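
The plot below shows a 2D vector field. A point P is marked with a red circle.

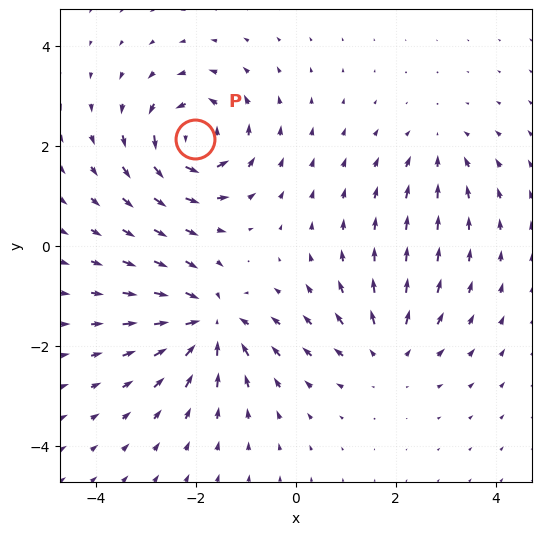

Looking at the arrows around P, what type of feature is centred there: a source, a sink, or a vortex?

vortex

At P (-2.0, 2.1) the arrows circulate counterclockwise. Divergence ≈0, curl about +7 — near-zero divergence with nonzero curl is a vortex.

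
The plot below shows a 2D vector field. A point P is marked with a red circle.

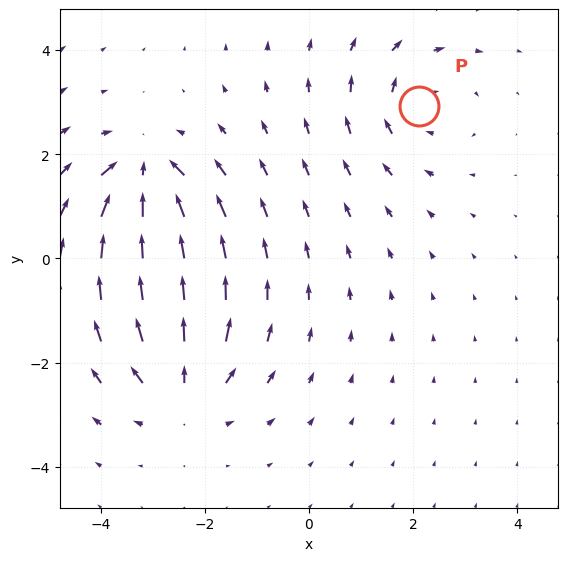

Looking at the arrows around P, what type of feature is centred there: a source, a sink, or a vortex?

At P (2.1, 2.9) the arrows circulate clockwise. Divergence ≈0, curl about -4 — near-zero divergence with nonzero curl is a vortex.

vortex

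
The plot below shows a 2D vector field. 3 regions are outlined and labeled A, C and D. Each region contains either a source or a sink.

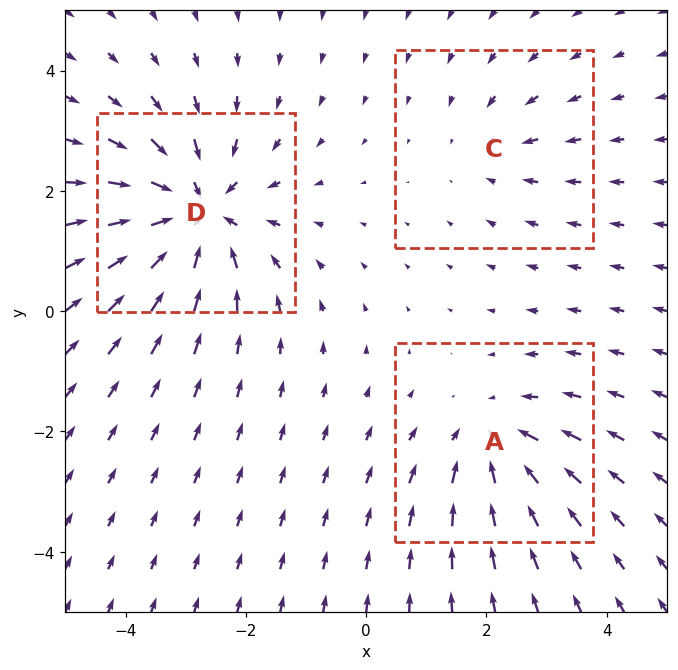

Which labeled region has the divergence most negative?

Divergence at each region's feature centre — A: about -3, C: about -2, D: about -5. Region D is most negative.

D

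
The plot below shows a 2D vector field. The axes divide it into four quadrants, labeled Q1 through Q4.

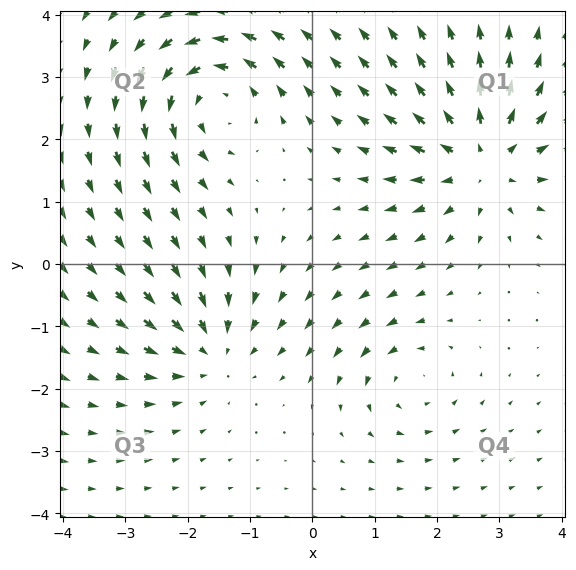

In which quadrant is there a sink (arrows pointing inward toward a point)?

The sink sits at approximately (-1.6, -1.4), which lies in quadrant Q3. The divergence there is about -4, negative as expected for a sink.

Q3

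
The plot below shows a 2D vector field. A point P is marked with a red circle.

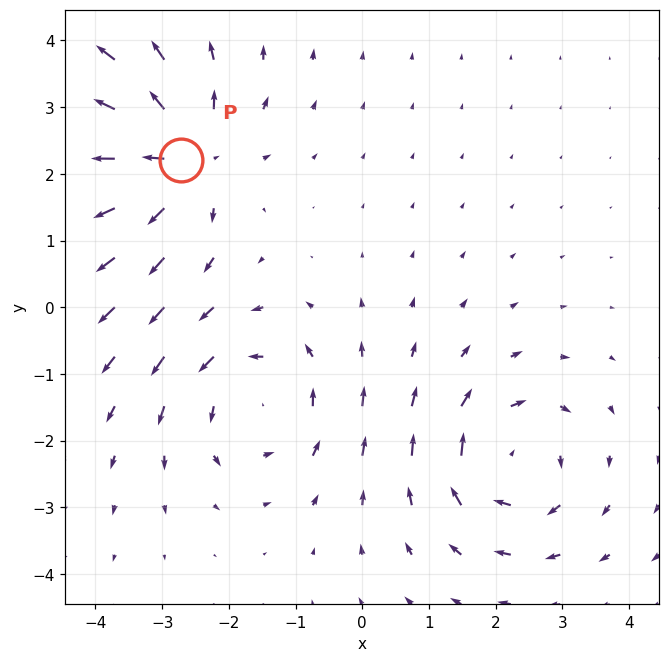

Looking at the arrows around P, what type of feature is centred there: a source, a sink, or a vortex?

source

At P (-2.7, 2.2) the arrows spread outward. Divergence about +6, curl ≈0 — positive divergence with near-zero curl is a source.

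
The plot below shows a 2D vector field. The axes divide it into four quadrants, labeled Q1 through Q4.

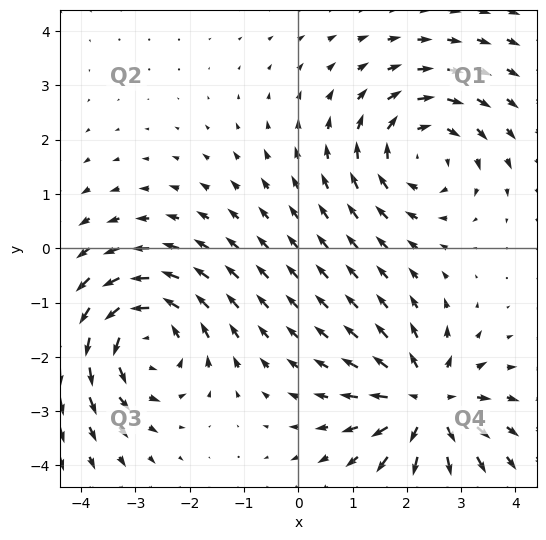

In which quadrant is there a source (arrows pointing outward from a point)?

Q4

The source sits at approximately (2.4, -2.9), which lies in quadrant Q4. The divergence there is about +5, positive as expected for a source.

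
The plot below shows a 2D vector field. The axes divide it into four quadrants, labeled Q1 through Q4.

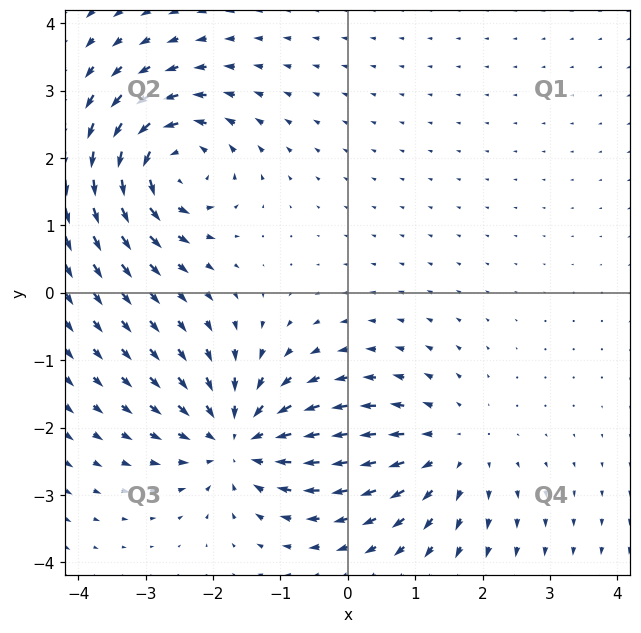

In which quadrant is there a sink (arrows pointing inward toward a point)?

The sink sits at approximately (-1.6, -2.2), which lies in quadrant Q3. The divergence there is about -4, negative as expected for a sink.

Q3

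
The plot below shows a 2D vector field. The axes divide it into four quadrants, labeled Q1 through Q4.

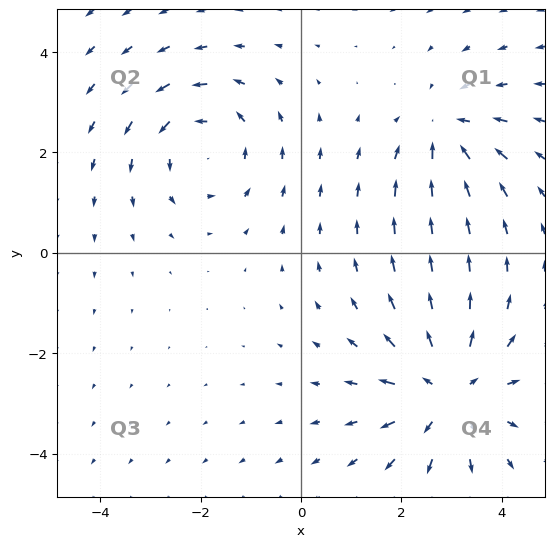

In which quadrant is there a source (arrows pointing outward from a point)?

Q4

The source sits at approximately (2.9, -2.8), which lies in quadrant Q4. The divergence there is about +4, positive as expected for a source.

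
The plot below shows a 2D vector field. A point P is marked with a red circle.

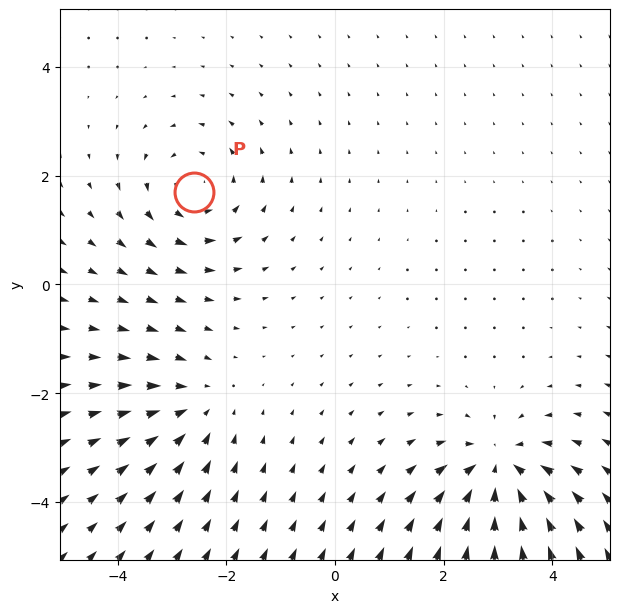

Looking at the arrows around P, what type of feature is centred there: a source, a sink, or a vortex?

vortex

At P (-2.6, 1.7) the arrows circulate counterclockwise. Divergence ≈0, curl about +4 — near-zero divergence with nonzero curl is a vortex.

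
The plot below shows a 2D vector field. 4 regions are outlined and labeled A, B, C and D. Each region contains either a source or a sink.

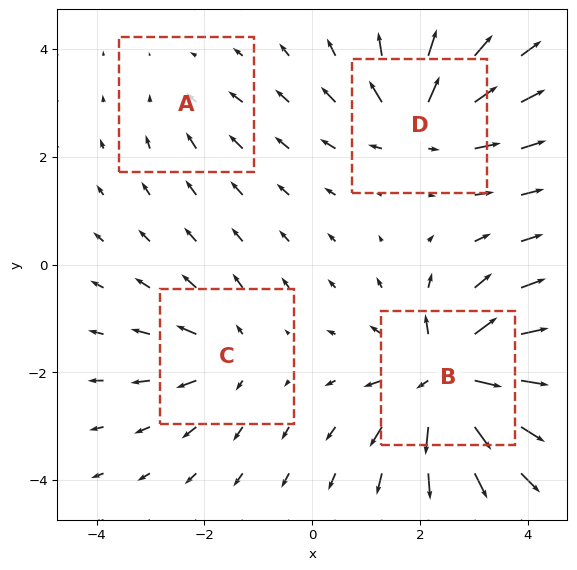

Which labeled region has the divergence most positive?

Divergence at each region's feature centre — A: about -2, B: about +9, C: about +4, D: about +6. Region B is most positive.

B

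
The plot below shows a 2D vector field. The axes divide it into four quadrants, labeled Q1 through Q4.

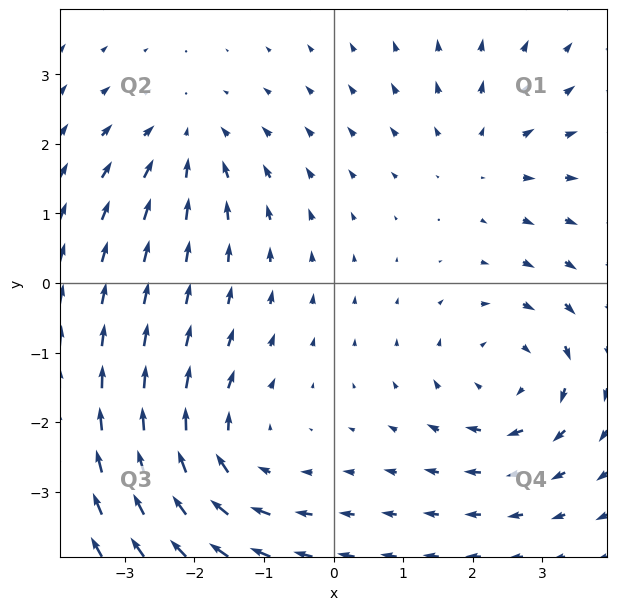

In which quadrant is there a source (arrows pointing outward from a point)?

Q1

The source sits at approximately (2.1, 1.9), which lies in quadrant Q1. The divergence there is about +3, positive as expected for a source.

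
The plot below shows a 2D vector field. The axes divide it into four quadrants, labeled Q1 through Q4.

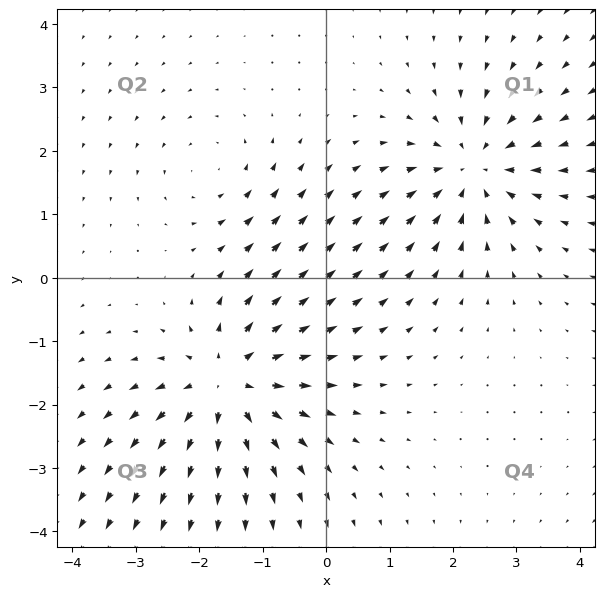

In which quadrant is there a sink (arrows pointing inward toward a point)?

Q1

The sink sits at approximately (2.3, 1.7), which lies in quadrant Q1. The divergence there is about -5, negative as expected for a sink.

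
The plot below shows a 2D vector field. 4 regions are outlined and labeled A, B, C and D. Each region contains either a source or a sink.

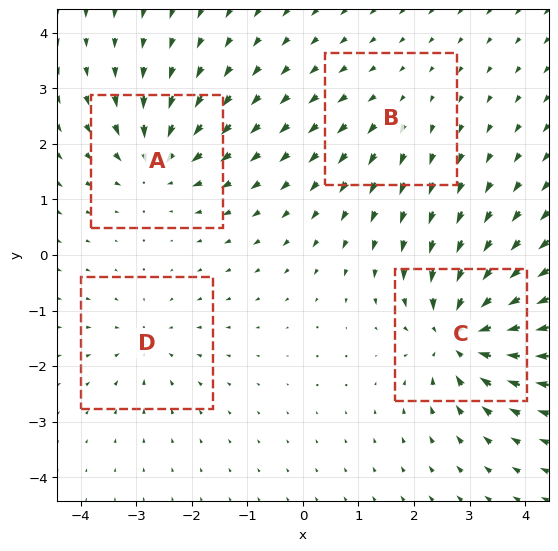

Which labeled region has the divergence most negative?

Divergence at each region's feature centre — A: about -6, B: about +2, C: about -8, D: about -4. Region C is most negative.

C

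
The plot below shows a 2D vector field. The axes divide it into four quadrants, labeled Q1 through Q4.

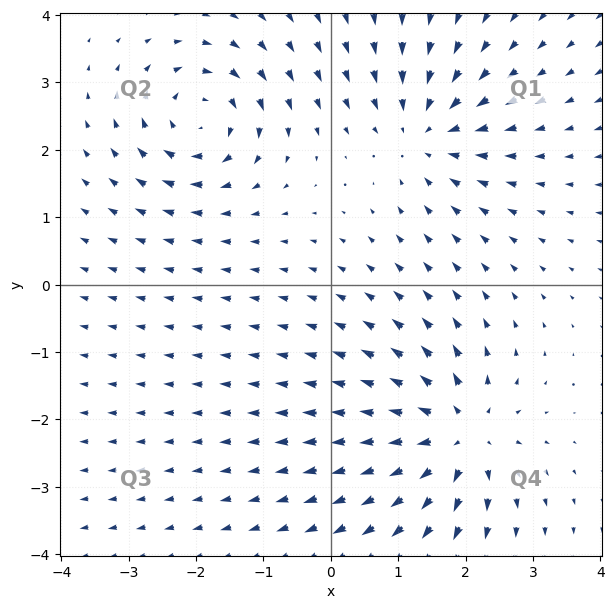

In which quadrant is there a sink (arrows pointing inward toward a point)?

Q1

The sink sits at approximately (1.4, 2.3), which lies in quadrant Q1. The divergence there is about -4, negative as expected for a sink.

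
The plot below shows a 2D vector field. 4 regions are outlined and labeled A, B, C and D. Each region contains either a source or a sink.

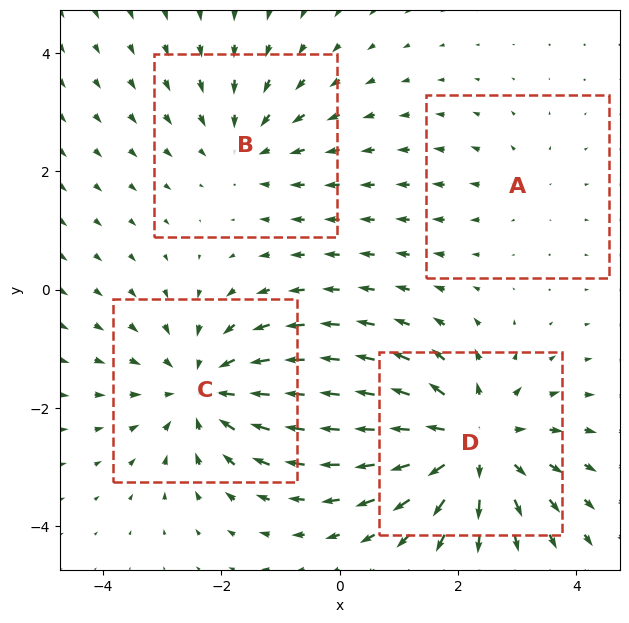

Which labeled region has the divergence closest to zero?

Divergence at each region's feature centre — A: about +2, B: about -3, C: about -4, D: about +5. Region A is closest to zero.

A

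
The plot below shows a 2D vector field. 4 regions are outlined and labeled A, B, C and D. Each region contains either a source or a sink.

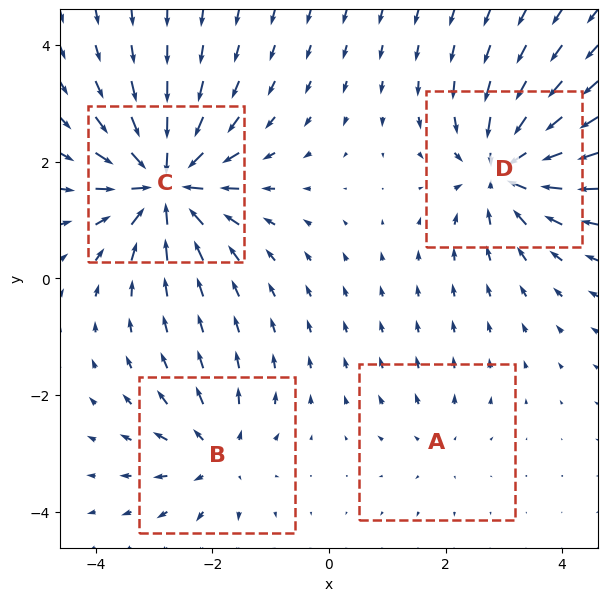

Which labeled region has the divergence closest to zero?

Divergence at each region's feature centre — A: about +2, B: about +4, C: about -8, D: about -7. Region A is closest to zero.

A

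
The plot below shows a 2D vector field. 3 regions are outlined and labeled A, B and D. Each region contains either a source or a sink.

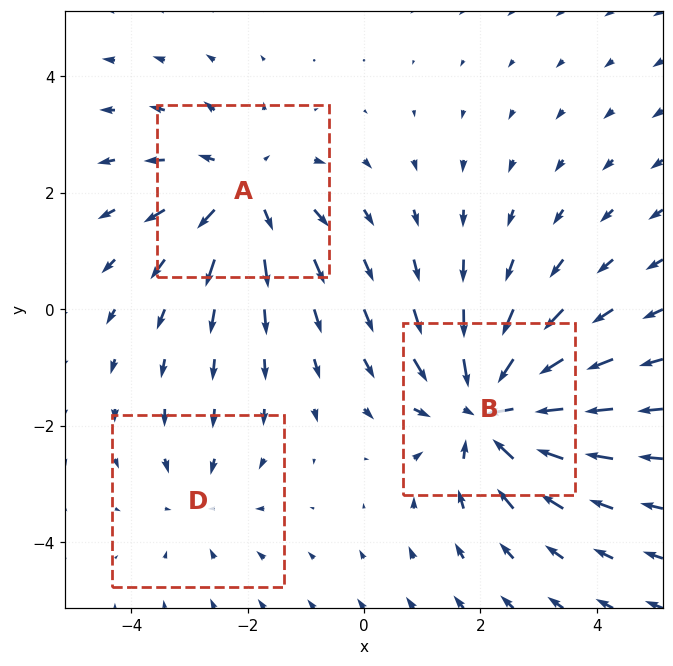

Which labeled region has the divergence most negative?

Divergence at each region's feature centre — A: about +3, B: about -4, D: about -2. Region B is most negative.

B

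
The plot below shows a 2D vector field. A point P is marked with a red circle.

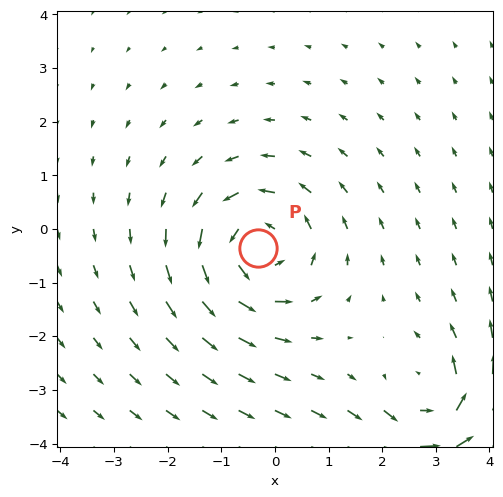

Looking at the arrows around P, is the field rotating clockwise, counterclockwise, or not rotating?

Near P at (-0.3, -0.4) the arrows circulate counterclockwise. The curl (z-component) there is about +4; positive curl means counterclockwise rotation.

counterclockwise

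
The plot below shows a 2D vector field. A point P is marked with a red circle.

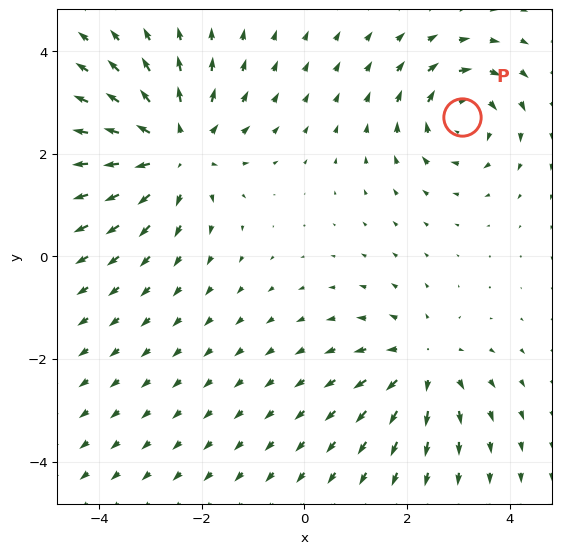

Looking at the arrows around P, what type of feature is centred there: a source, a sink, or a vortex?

At P (3.1, 2.7) the arrows circulate clockwise. Divergence ≈0, curl about -4 — near-zero divergence with nonzero curl is a vortex.

vortex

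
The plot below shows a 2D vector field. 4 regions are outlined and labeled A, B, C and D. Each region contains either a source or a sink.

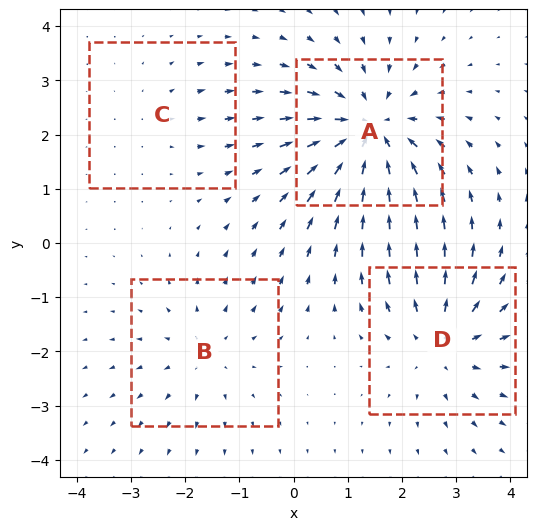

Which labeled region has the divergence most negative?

Divergence at each region's feature centre — A: about -7, B: about +3, C: about +2, D: about +5. Region A is most negative.

A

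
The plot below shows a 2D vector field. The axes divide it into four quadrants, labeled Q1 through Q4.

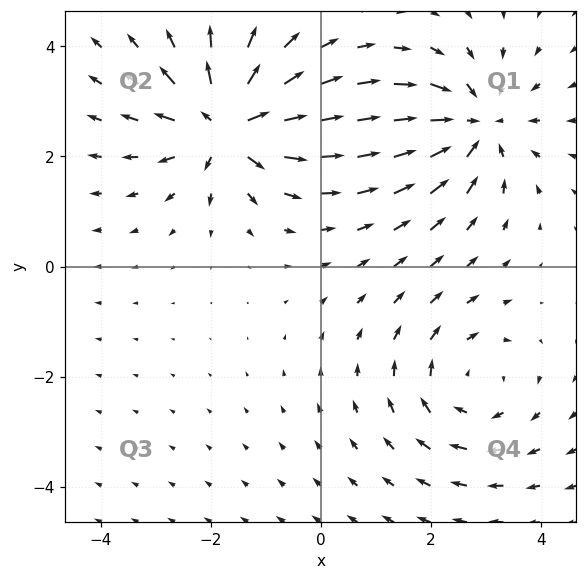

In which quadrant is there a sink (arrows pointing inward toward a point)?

The sink sits at approximately (2.8, 2.6), which lies in quadrant Q1. The divergence there is about -4, negative as expected for a sink.

Q1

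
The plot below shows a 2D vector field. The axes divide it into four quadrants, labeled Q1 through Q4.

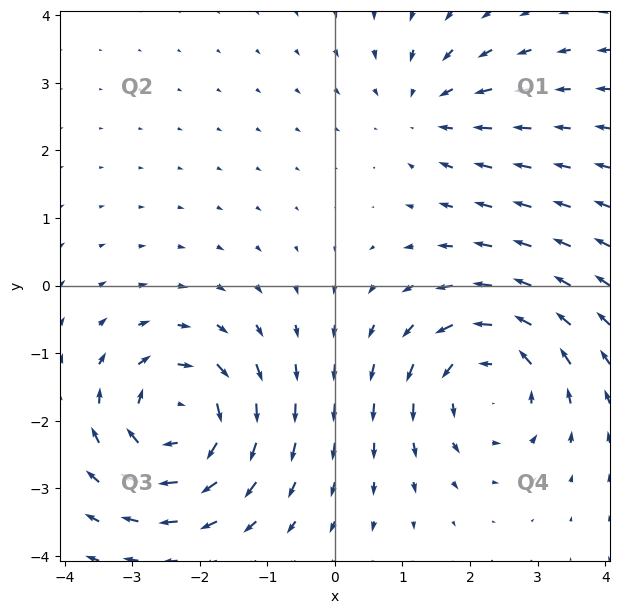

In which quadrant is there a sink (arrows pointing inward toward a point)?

Q1

The sink sits at approximately (1.4, 2.6), which lies in quadrant Q1. The divergence there is about -3, negative as expected for a sink.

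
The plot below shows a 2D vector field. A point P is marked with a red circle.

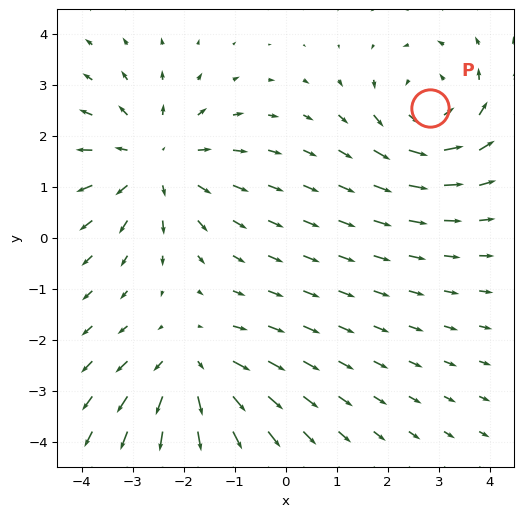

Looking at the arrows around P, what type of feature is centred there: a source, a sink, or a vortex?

vortex

At P (2.8, 2.5) the arrows circulate counterclockwise. Divergence ≈0, curl about +4 — near-zero divergence with nonzero curl is a vortex.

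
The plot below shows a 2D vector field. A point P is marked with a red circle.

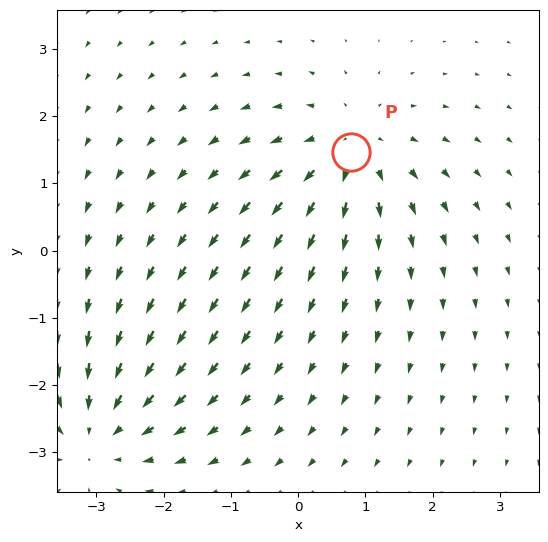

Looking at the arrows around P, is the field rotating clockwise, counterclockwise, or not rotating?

Near P at (0.8, 1.5) the arrows show no circulation. The curl there is ≈0.

not rotating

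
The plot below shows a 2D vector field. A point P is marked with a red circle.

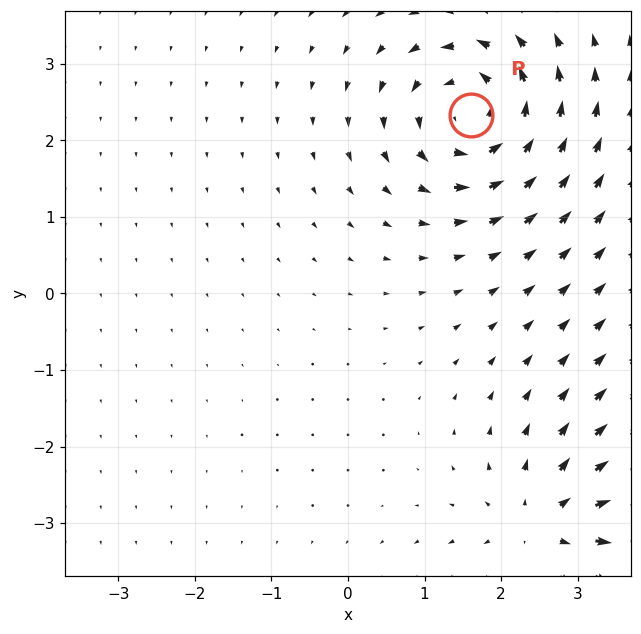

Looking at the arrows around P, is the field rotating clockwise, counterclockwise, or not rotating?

Near P at (1.6, 2.3) the arrows circulate counterclockwise. The curl (z-component) there is about +5; positive curl means counterclockwise rotation.

counterclockwise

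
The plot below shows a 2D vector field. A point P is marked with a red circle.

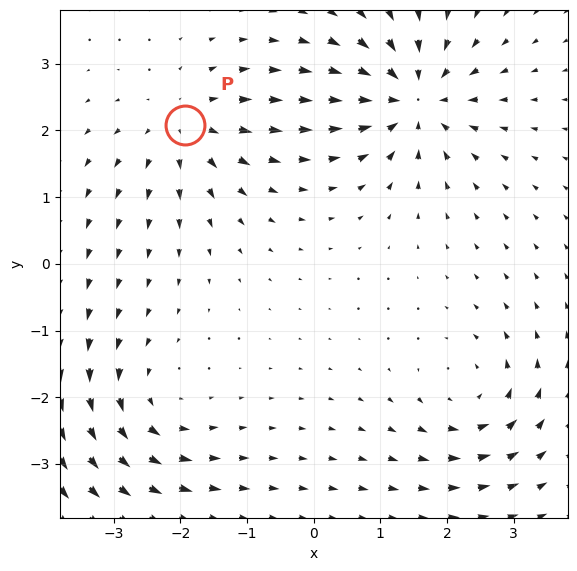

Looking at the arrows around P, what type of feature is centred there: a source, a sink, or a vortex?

At P (-1.9, 2.1) the arrows spread outward. Divergence about +4, curl ≈0 — positive divergence with near-zero curl is a source.

source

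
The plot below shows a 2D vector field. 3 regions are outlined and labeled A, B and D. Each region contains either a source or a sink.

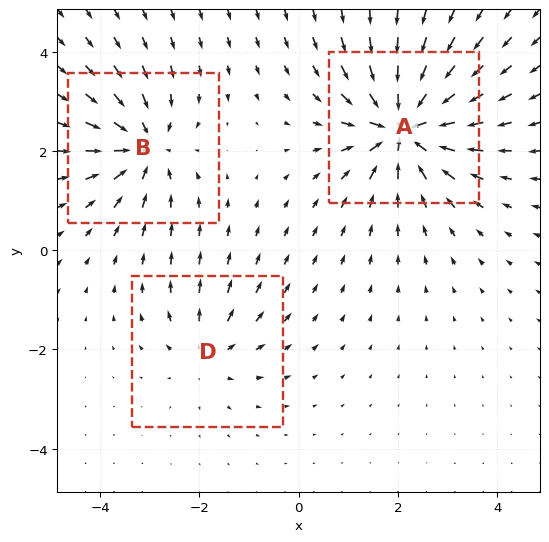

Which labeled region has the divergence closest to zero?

Divergence at each region's feature centre — A: about -6, B: about -4, D: about +3. Region D is closest to zero.

D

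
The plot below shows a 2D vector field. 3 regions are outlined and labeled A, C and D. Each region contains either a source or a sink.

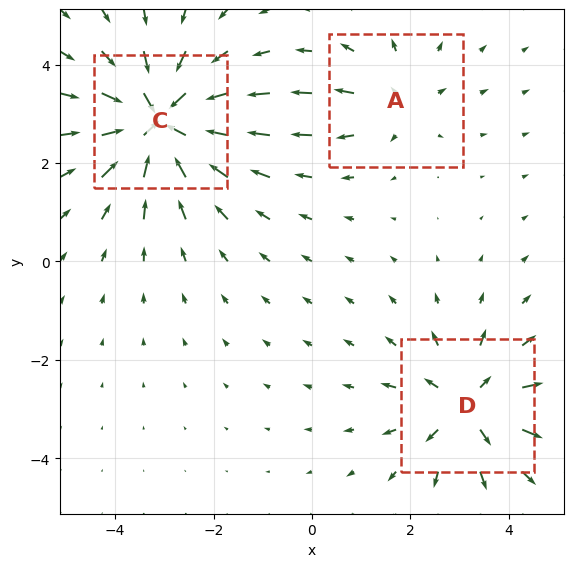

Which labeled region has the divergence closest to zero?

A

Divergence at each region's feature centre — A: about +2, C: about -5, D: about +3. Region A is closest to zero.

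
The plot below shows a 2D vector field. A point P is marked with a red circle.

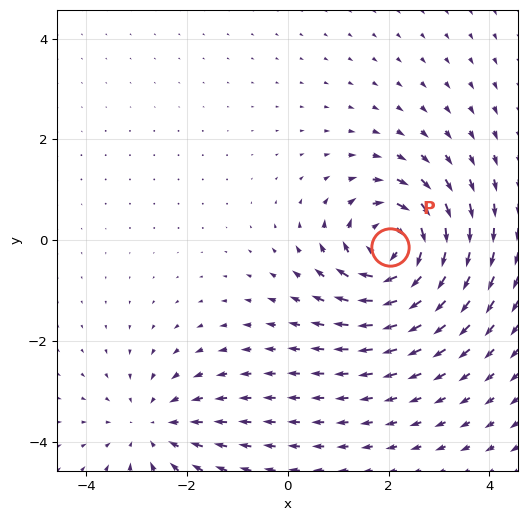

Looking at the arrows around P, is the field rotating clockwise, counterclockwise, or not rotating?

Near P at (2.0, -0.1) the arrows circulate clockwise. The curl (z-component) there is about -6; negative curl means clockwise rotation.

clockwise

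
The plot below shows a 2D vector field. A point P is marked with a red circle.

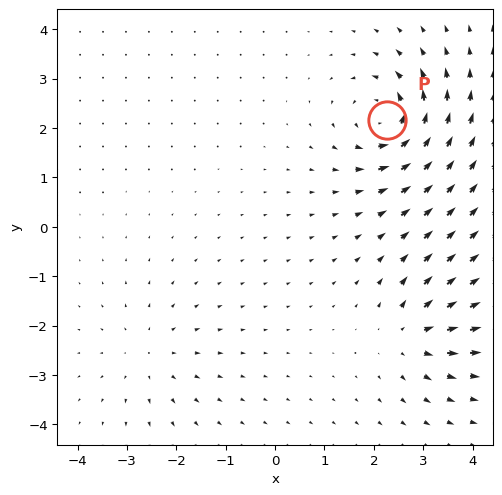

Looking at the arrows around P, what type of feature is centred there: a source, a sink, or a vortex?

At P (2.3, 2.2) the arrows circulate counterclockwise. Divergence ≈0, curl about +7 — near-zero divergence with nonzero curl is a vortex.

vortex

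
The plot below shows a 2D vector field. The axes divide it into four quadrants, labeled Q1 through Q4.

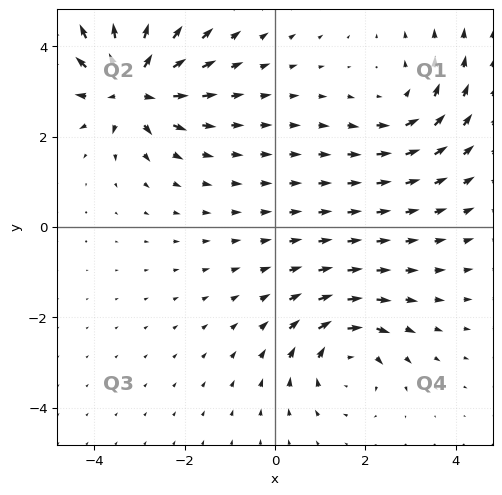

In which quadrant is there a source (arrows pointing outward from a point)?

The source sits at approximately (-3.2, 3.1), which lies in quadrant Q2. The divergence there is about +7, positive as expected for a source.

Q2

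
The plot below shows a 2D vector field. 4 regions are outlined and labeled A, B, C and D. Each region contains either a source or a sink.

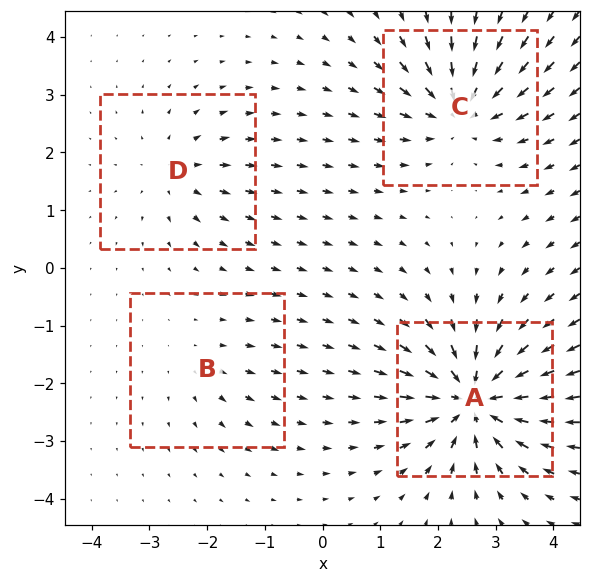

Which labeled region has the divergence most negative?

A

Divergence at each region's feature centre — A: about -9, B: about +2, C: about -6, D: about +4. Region A is most negative.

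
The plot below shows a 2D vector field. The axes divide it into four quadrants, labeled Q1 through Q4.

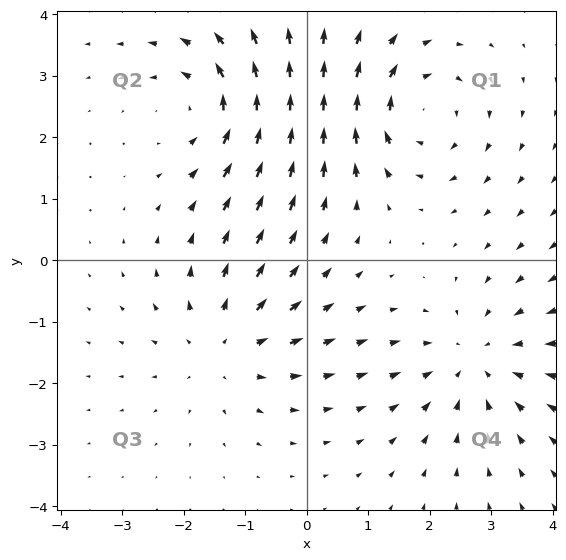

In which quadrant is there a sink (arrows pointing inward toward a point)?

The sink sits at approximately (2.7, -1.7), which lies in quadrant Q4. The divergence there is about -3, negative as expected for a sink.

Q4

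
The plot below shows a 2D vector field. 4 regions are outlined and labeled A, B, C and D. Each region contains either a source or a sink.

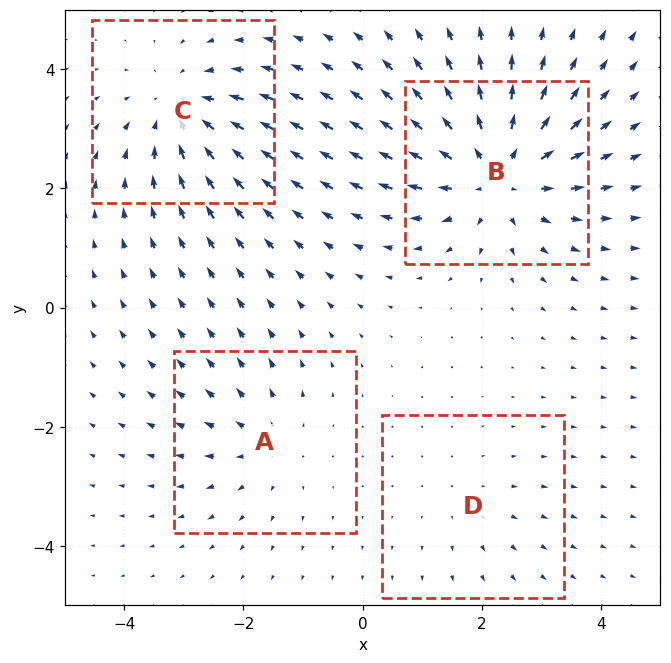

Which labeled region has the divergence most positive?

Divergence at each region's feature centre — A: about +3, B: about +6, C: about -5, D: about +2. Region B is most positive.

B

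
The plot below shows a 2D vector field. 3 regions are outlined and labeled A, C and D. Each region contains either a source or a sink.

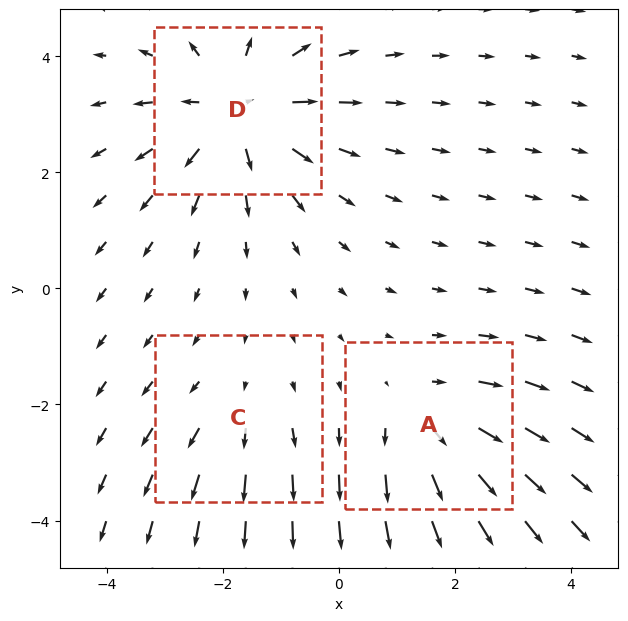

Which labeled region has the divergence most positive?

Divergence at each region's feature centre — A: about +3, C: about +2, D: about +4. Region D is most positive.

D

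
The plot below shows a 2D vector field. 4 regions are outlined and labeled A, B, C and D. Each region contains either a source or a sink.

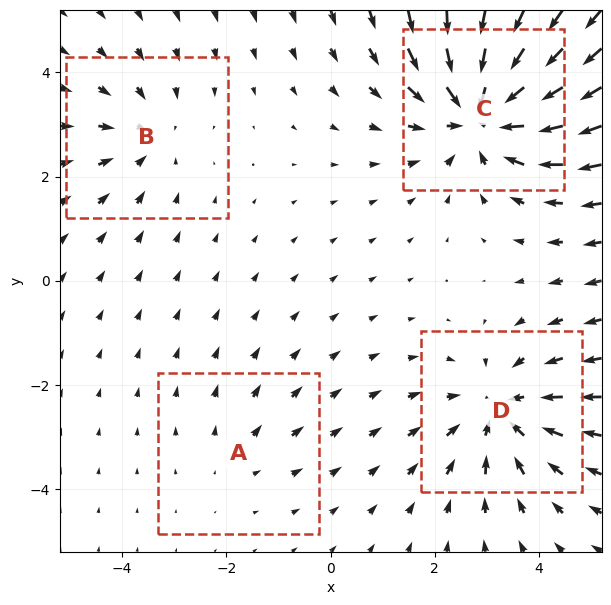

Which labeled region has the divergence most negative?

Divergence at each region's feature centre — A: about +2, B: about -3, C: about -6, D: about -4. Region C is most negative.

C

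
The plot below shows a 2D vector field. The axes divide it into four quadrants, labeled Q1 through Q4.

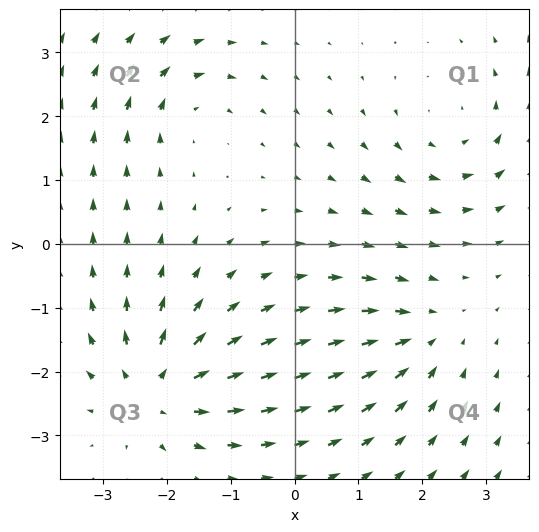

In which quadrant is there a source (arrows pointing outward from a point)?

The source sits at approximately (-2.2, -2.3), which lies in quadrant Q3. The divergence there is about +5, positive as expected for a source.

Q3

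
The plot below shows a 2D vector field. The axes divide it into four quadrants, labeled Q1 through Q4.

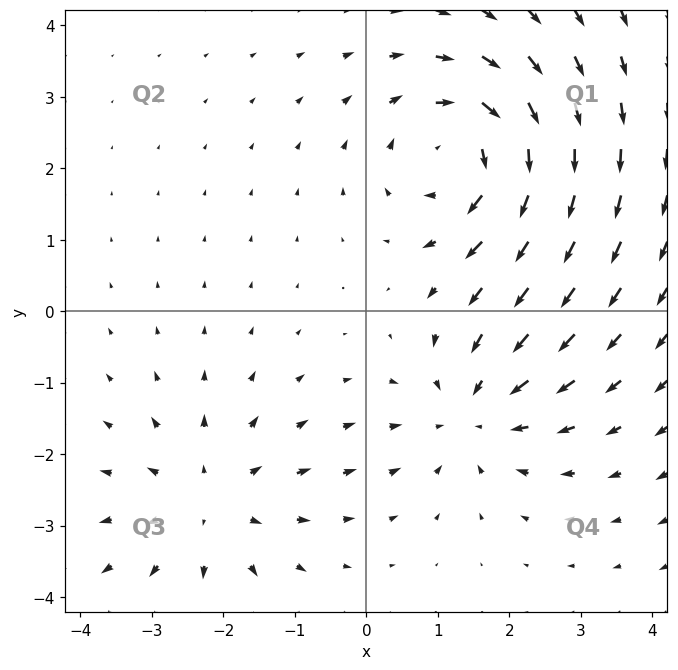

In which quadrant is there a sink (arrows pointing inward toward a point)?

The sink sits at approximately (1.5, -1.4), which lies in quadrant Q4. The divergence there is about -3, negative as expected for a sink.

Q4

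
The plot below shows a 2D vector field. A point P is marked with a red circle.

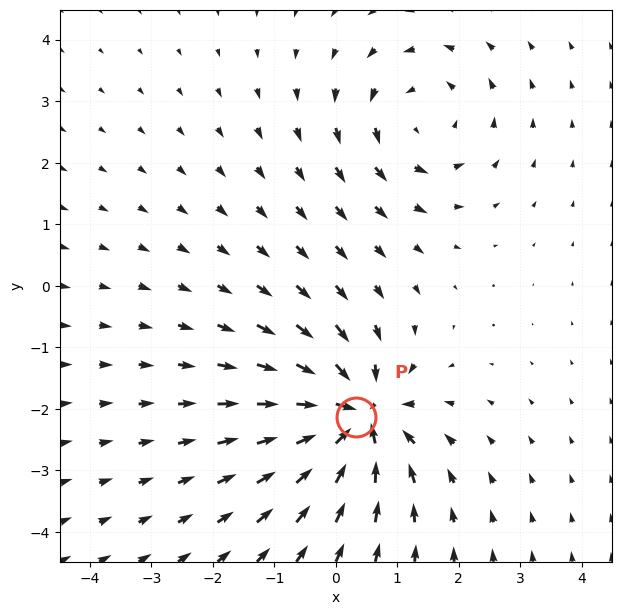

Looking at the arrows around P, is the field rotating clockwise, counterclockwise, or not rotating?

Near P at (0.3, -2.1) the arrows show no circulation. The curl there is ≈0.

not rotating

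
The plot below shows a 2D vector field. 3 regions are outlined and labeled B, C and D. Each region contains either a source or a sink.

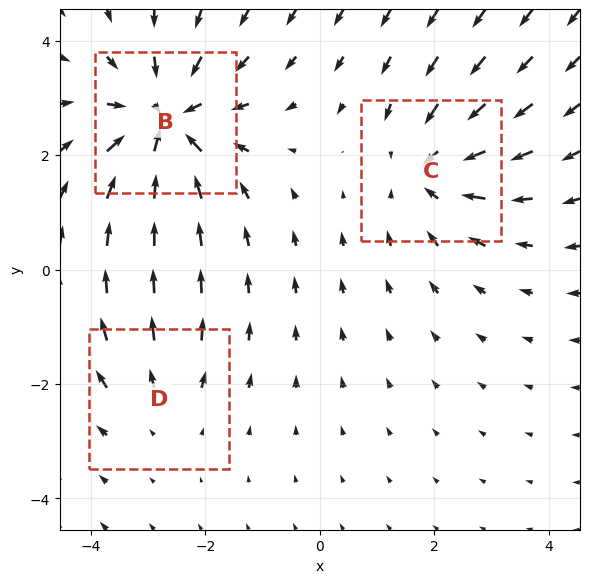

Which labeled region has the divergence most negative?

B

Divergence at each region's feature centre — B: about -5, C: about -3, D: about +2. Region B is most negative.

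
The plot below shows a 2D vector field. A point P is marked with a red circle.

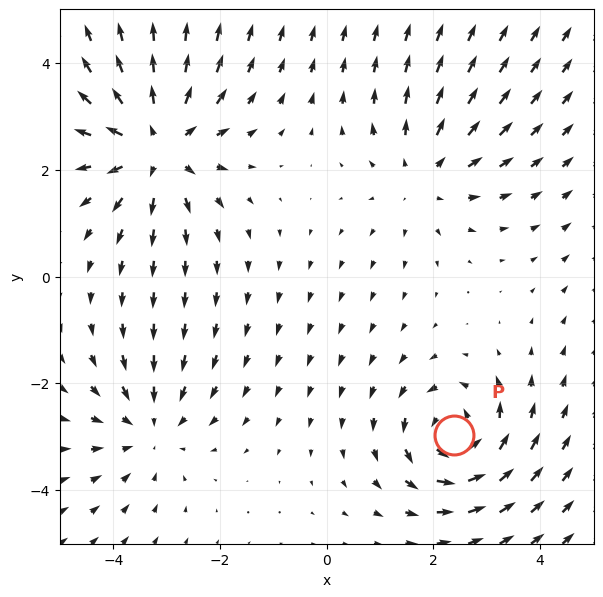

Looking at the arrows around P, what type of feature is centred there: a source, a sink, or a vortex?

vortex

At P (2.4, -3.0) the arrows circulate counterclockwise. Divergence ≈0, curl about +5 — near-zero divergence with nonzero curl is a vortex.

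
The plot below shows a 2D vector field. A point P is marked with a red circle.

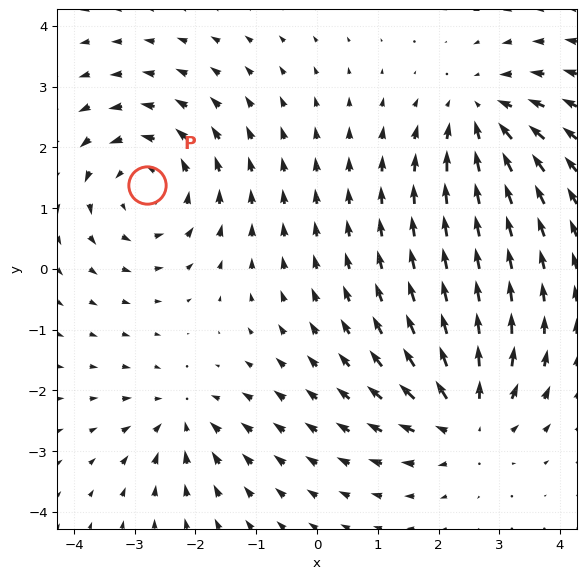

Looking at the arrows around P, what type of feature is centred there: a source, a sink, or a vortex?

vortex

At P (-2.8, 1.4) the arrows circulate counterclockwise. Divergence ≈0, curl about +4 — near-zero divergence with nonzero curl is a vortex.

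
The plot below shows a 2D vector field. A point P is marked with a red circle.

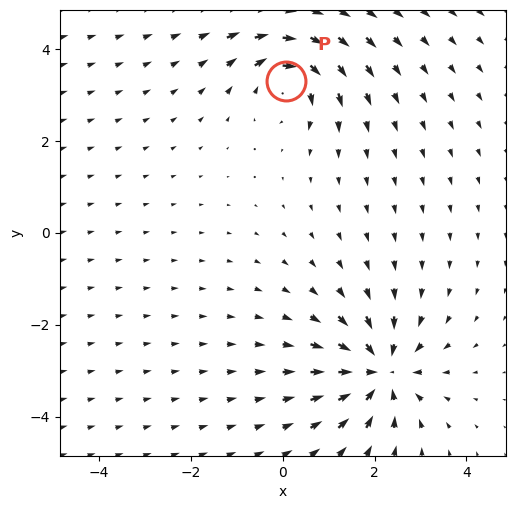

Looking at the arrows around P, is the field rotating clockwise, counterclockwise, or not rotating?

clockwise

Near P at (0.1, 3.3) the arrows circulate clockwise. The curl (z-component) there is about -5; negative curl means clockwise rotation.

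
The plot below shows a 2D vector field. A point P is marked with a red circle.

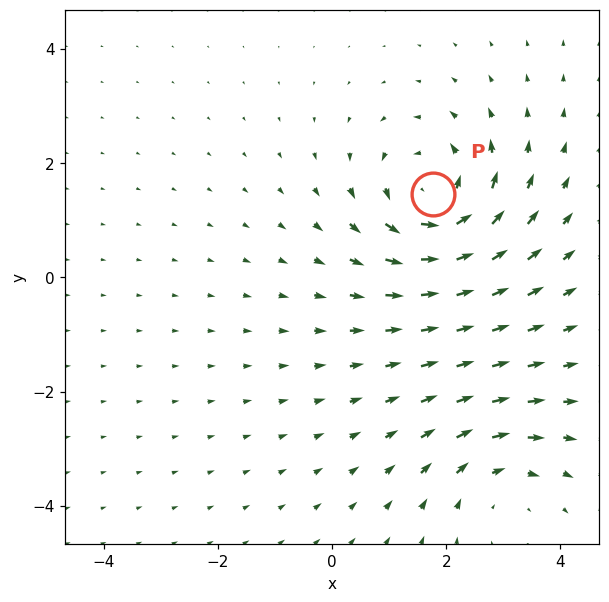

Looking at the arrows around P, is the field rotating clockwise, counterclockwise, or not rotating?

Near P at (1.8, 1.5) the arrows circulate counterclockwise. The curl (z-component) there is about +5; positive curl means counterclockwise rotation.

counterclockwise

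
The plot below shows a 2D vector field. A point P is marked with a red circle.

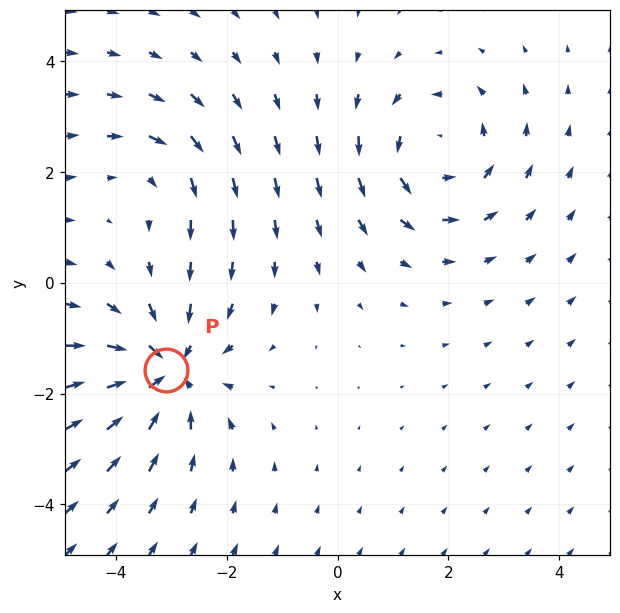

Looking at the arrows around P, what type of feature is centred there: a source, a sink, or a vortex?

sink

At P (-3.1, -1.6) the arrows converge inward. Divergence about -5, curl ≈0 — negative divergence with near-zero curl is a sink.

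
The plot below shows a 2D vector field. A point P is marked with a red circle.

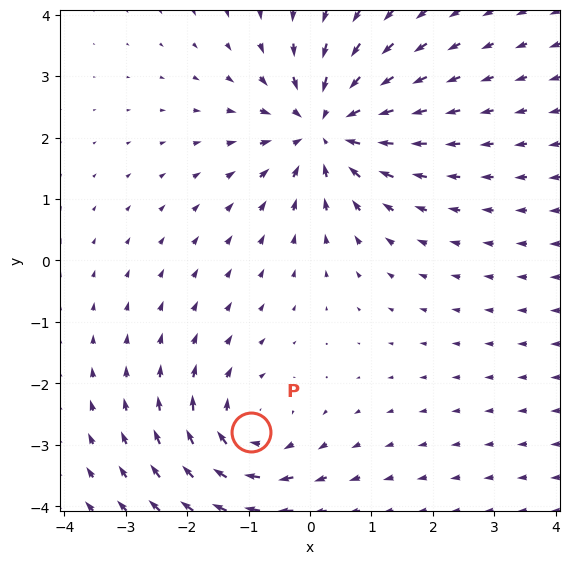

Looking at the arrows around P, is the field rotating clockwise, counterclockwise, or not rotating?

Near P at (-1.0, -2.8) the arrows circulate clockwise. The curl (z-component) there is about -3; negative curl means clockwise rotation.

clockwise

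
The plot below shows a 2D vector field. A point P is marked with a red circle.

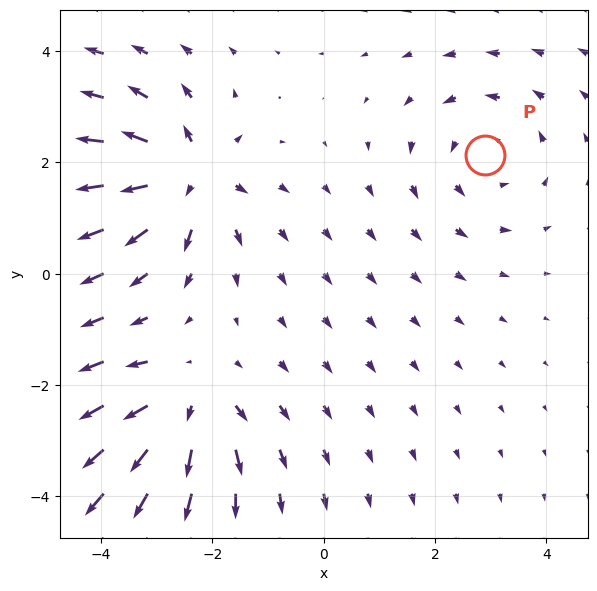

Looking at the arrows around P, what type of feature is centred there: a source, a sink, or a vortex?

vortex

At P (2.9, 2.1) the arrows circulate counterclockwise. Divergence ≈0, curl about +3 — near-zero divergence with nonzero curl is a vortex.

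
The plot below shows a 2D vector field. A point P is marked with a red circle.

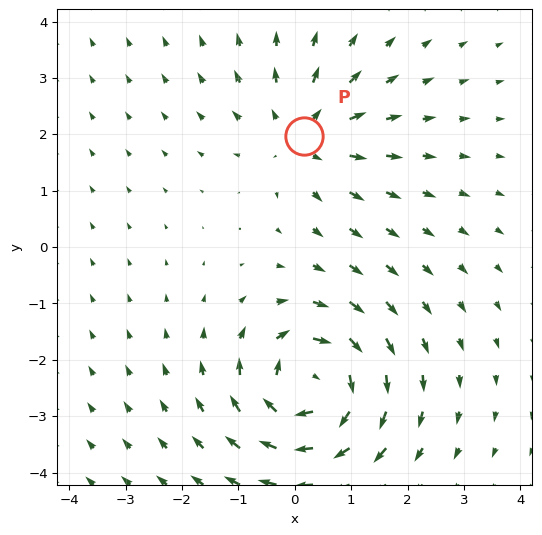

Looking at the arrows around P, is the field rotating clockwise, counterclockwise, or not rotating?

not rotating

Near P at (0.2, 2.0) the arrows show no circulation. The curl there is ≈0.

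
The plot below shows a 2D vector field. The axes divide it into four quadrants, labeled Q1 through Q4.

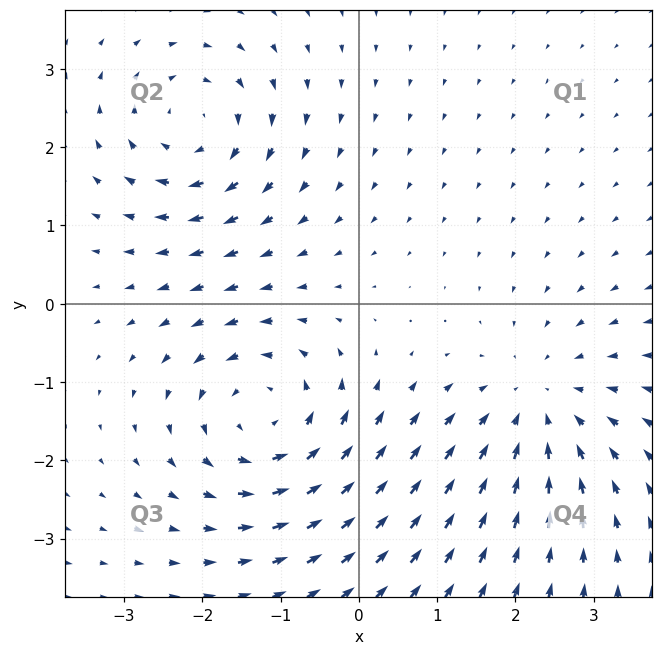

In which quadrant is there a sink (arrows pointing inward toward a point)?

The sink sits at approximately (2.3, -1.3), which lies in quadrant Q4. The divergence there is about -4, negative as expected for a sink.

Q4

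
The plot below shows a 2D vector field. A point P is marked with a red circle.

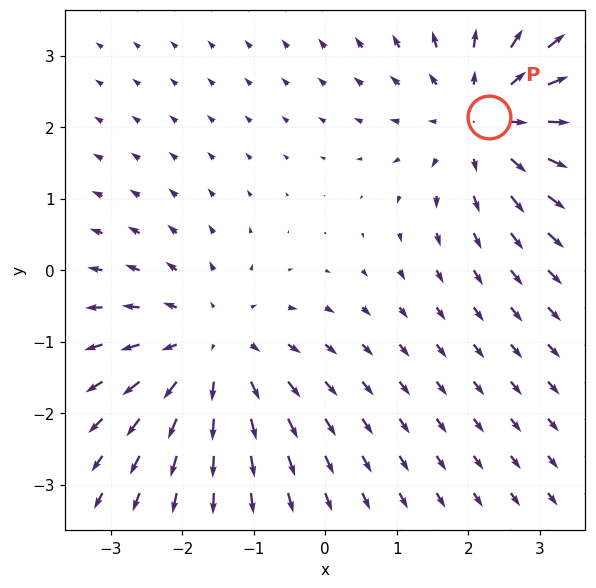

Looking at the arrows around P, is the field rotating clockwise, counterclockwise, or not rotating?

Near P at (2.3, 2.1) the arrows show no circulation. The curl there is ≈0.

not rotating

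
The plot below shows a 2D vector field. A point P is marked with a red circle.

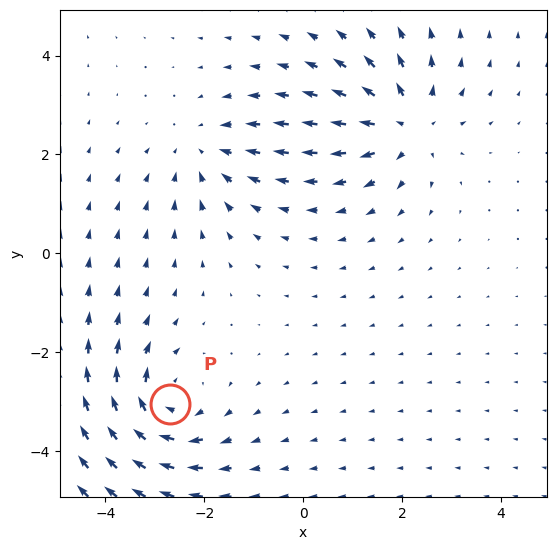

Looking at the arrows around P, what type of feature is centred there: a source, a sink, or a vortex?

At P (-2.7, -3.1) the arrows circulate clockwise. Divergence ≈0, curl about -4 — near-zero divergence with nonzero curl is a vortex.

vortex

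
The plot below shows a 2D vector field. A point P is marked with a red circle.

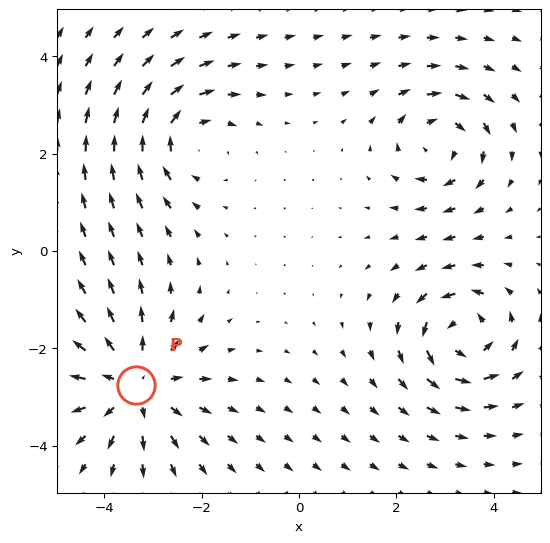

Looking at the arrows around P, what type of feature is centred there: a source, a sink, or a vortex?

source

At P (-3.4, -2.8) the arrows spread outward. Divergence about +5, curl ≈0 — positive divergence with near-zero curl is a source.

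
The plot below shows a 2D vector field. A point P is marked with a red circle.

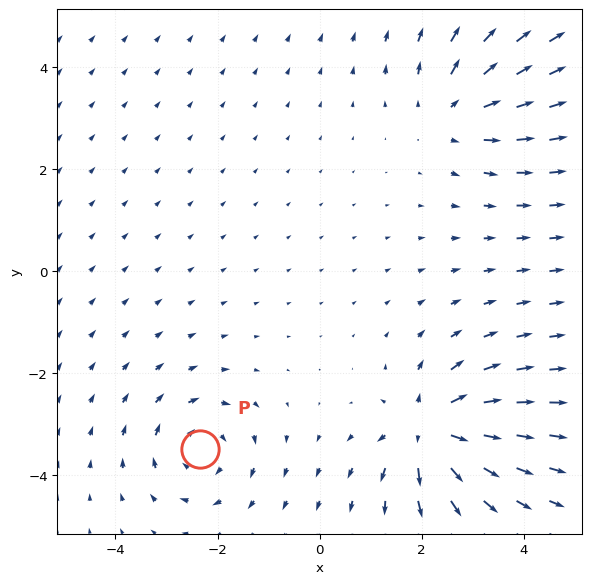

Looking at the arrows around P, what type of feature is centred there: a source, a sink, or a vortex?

At P (-2.3, -3.5) the arrows circulate clockwise. Divergence ≈0, curl about -4 — near-zero divergence with nonzero curl is a vortex.

vortex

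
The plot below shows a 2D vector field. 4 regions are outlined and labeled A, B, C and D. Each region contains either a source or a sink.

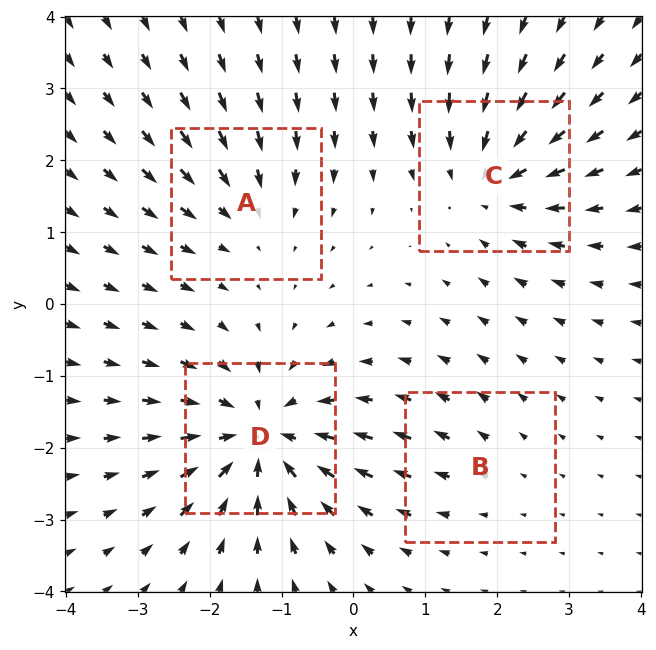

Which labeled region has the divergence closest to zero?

Divergence at each region's feature centre — A: about -3, B: about +2, C: about -5, D: about -7. Region B is closest to zero.

B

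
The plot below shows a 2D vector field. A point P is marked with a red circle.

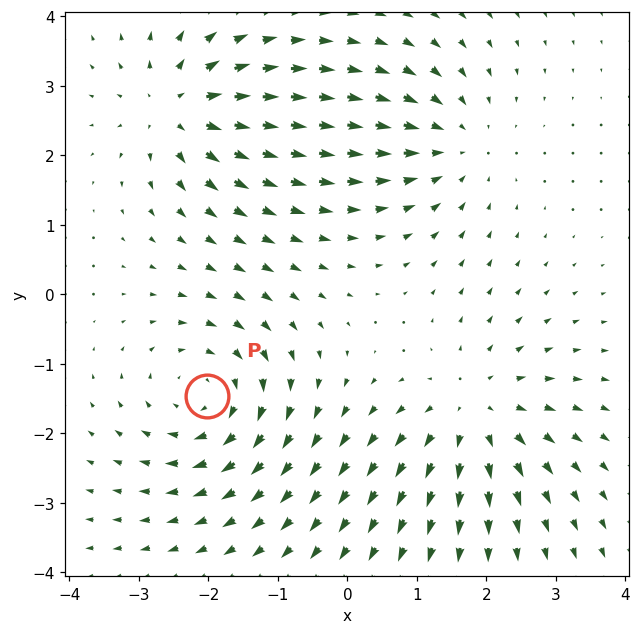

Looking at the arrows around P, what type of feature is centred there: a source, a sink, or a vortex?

At P (-2.0, -1.5) the arrows circulate clockwise. Divergence ≈0, curl about -5 — near-zero divergence with nonzero curl is a vortex.

vortex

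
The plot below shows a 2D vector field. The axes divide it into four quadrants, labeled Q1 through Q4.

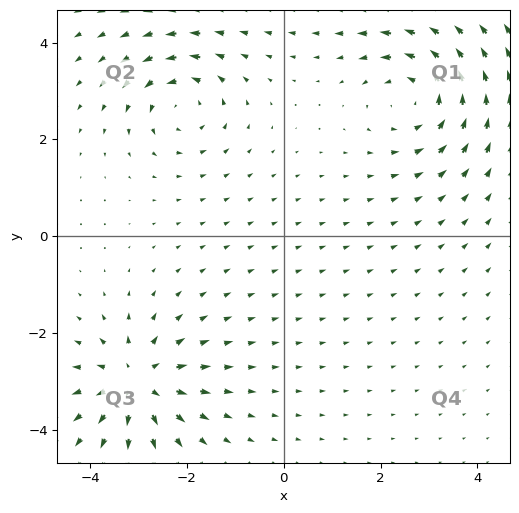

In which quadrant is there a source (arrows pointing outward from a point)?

The source sits at approximately (-3.0, -3.0), which lies in quadrant Q3. The divergence there is about +5, positive as expected for a source.

Q3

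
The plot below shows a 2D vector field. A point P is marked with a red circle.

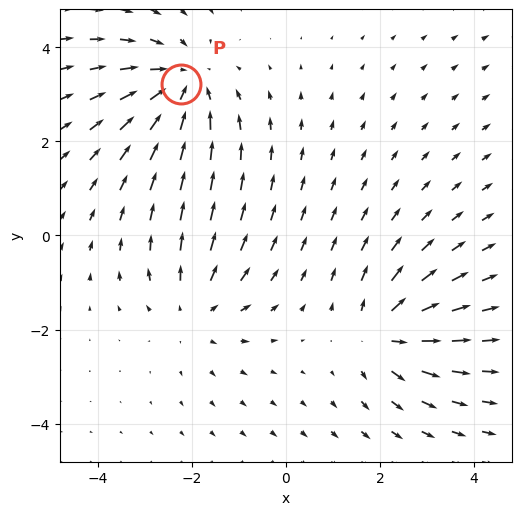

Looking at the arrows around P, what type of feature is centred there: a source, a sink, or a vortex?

At P (-2.2, 3.2) the arrows converge inward. Divergence about -3, curl ≈0 — negative divergence with near-zero curl is a sink.

sink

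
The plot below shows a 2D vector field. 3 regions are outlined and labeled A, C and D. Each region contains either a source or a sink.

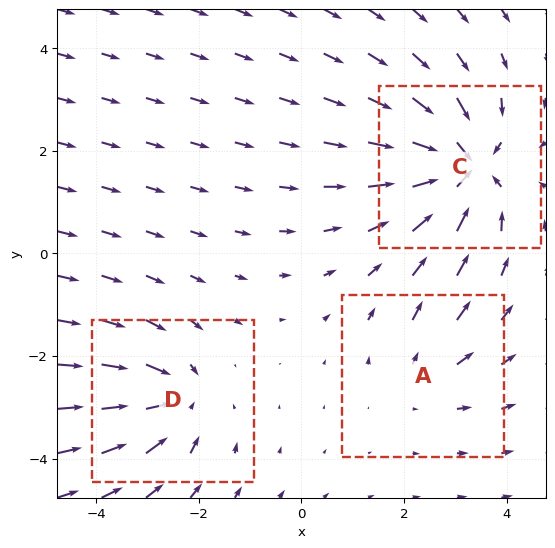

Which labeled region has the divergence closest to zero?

Divergence at each region's feature centre — A: about +2, C: about -5, D: about -3. Region A is closest to zero.

A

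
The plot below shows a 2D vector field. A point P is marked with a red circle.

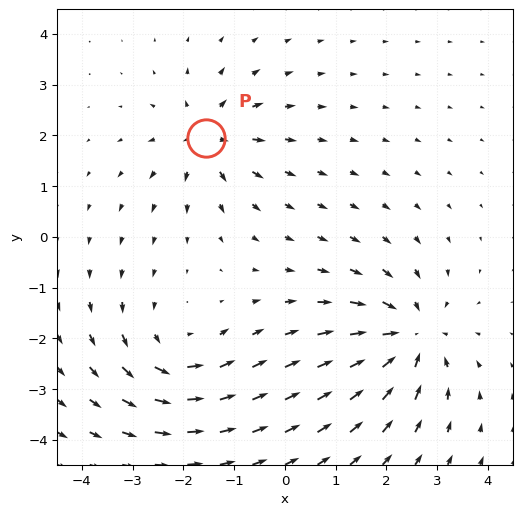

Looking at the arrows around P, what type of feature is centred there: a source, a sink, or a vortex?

source

At P (-1.6, 1.9) the arrows spread outward. Divergence about +4, curl ≈0 — positive divergence with near-zero curl is a source.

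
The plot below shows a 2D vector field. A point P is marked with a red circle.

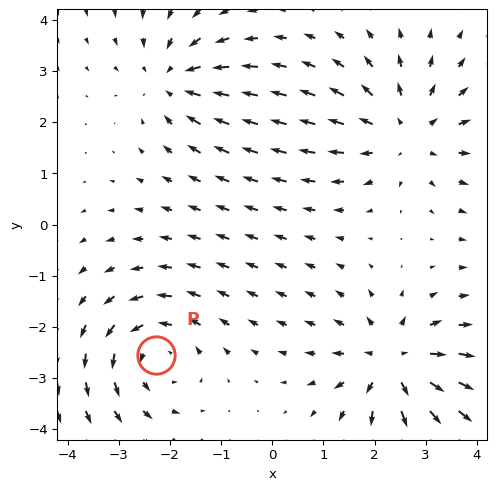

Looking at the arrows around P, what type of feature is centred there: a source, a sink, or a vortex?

vortex

At P (-2.3, -2.5) the arrows circulate counterclockwise. Divergence ≈0, curl about +4 — near-zero divergence with nonzero curl is a vortex.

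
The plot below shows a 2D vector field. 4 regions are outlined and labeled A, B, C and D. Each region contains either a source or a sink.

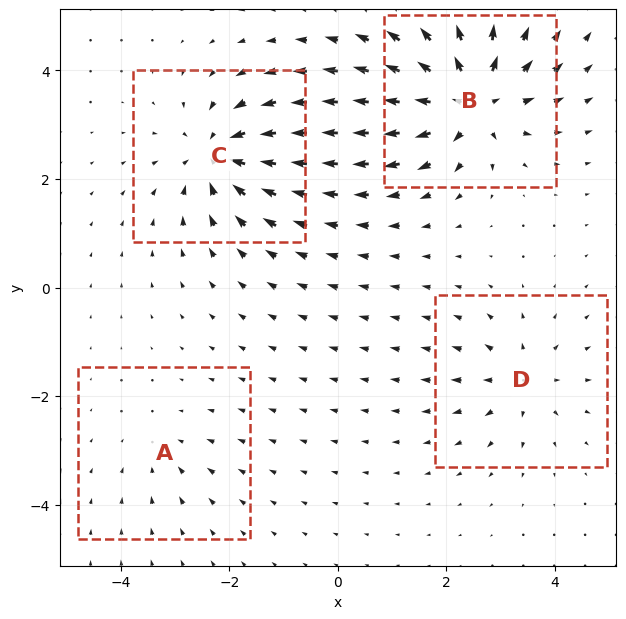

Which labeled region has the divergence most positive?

Divergence at each region's feature centre — A: about -2, B: about +8, C: about -6, D: about +4. Region B is most positive.

B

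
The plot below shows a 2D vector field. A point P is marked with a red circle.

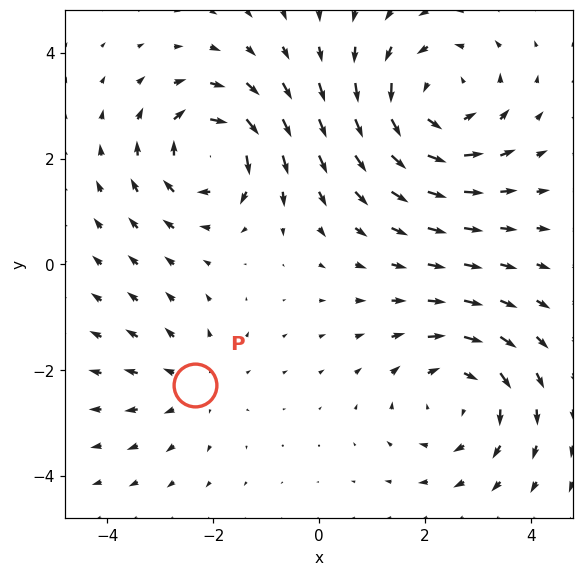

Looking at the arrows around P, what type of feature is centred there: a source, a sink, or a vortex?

At P (-2.4, -2.3) the arrows spread outward. Divergence about +2, curl ≈0 — positive divergence with near-zero curl is a source.

source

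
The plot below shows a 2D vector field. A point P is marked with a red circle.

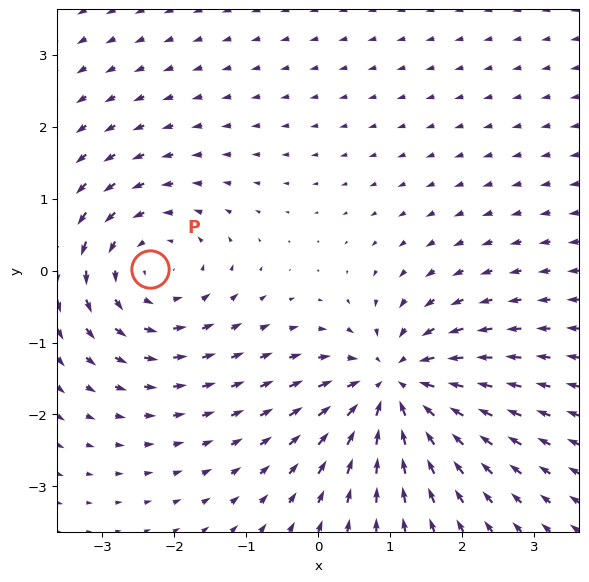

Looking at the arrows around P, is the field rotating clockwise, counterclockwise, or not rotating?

Near P at (-2.3, 0.0) the arrows circulate counterclockwise. The curl (z-component) there is about +2; positive curl means counterclockwise rotation.

counterclockwise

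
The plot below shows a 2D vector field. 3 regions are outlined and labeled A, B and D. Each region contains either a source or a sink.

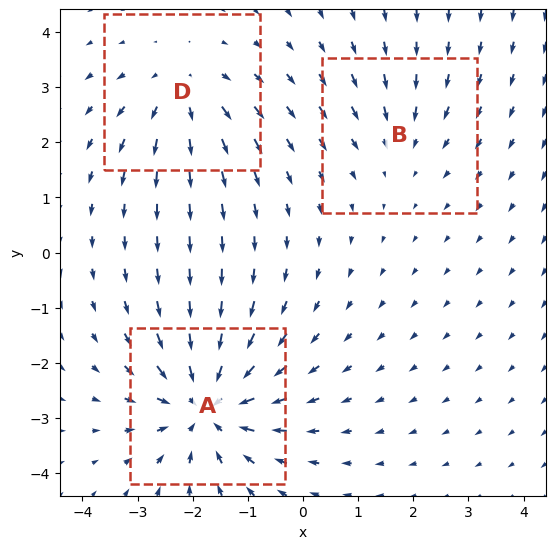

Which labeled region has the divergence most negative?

Divergence at each region's feature centre — A: about -5, B: about -2, D: about +3. Region A is most negative.

A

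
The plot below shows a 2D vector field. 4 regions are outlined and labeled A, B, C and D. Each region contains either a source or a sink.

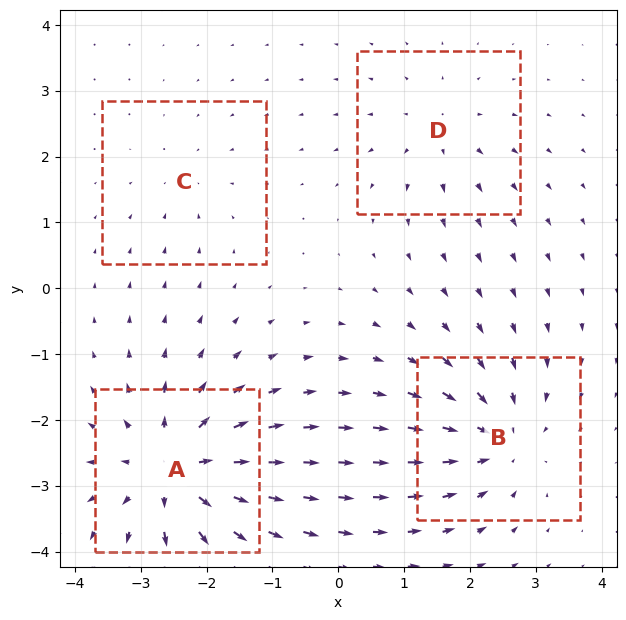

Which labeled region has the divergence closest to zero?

C

Divergence at each region's feature centre — A: about +8, B: about -5, C: about -2, D: about +3. Region C is closest to zero.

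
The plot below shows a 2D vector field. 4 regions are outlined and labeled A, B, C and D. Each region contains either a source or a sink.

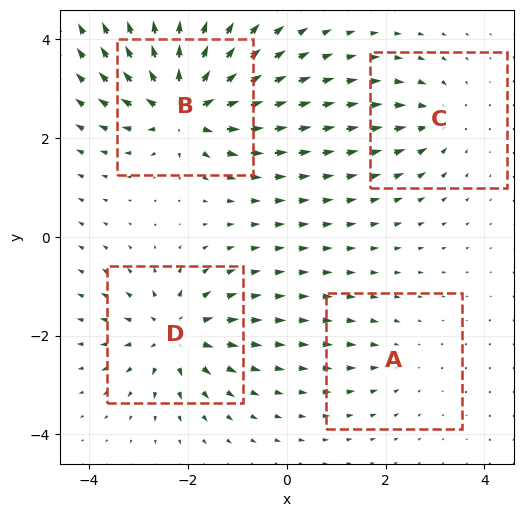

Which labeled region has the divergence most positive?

Divergence at each region's feature centre — A: about -2, B: about +9, C: about -4, D: about +6. Region B is most positive.

B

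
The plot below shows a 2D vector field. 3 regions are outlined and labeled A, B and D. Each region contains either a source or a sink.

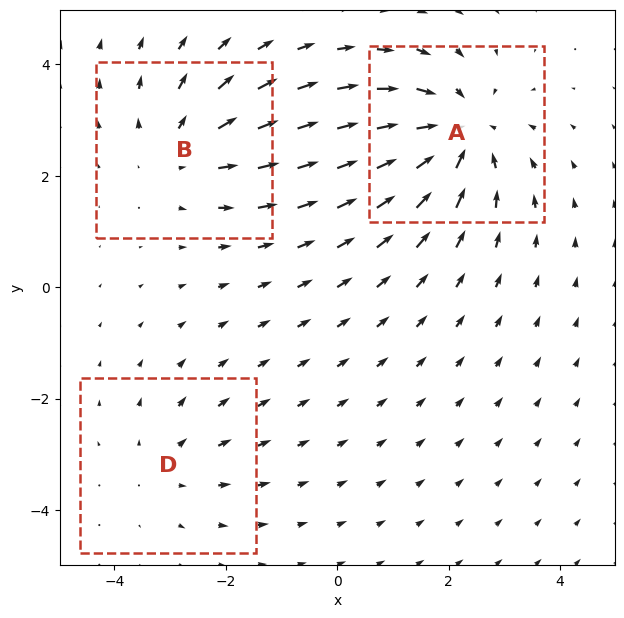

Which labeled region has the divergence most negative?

A

Divergence at each region's feature centre — A: about -4, B: about +3, D: about +2. Region A is most negative.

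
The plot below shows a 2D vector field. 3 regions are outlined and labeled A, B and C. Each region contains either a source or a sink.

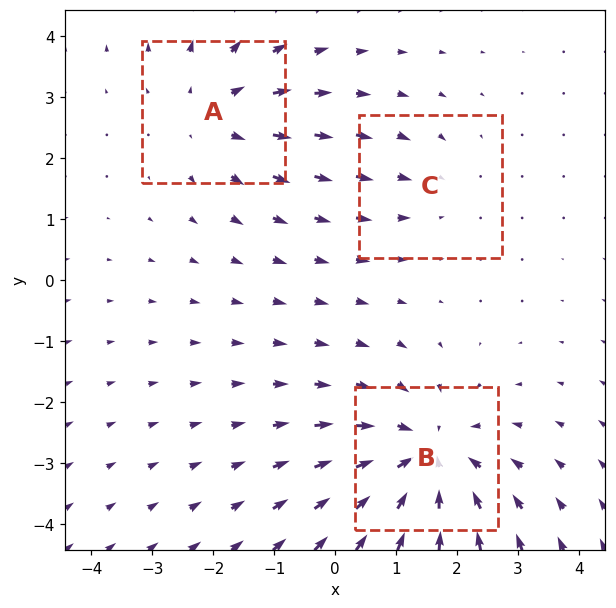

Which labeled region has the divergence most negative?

B

Divergence at each region's feature centre — A: about +3, B: about -4, C: about -2. Region B is most negative.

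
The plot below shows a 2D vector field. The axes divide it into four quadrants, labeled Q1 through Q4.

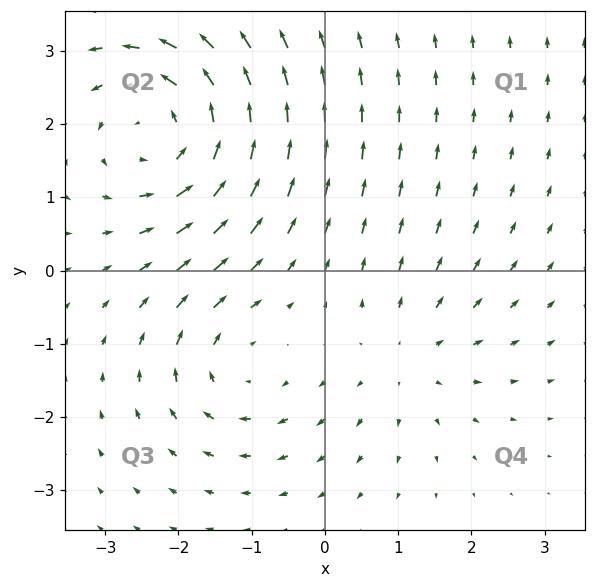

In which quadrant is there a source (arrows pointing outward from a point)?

Q4

The source sits at approximately (1.1, -1.2), which lies in quadrant Q4. The divergence there is about +2, positive as expected for a source.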